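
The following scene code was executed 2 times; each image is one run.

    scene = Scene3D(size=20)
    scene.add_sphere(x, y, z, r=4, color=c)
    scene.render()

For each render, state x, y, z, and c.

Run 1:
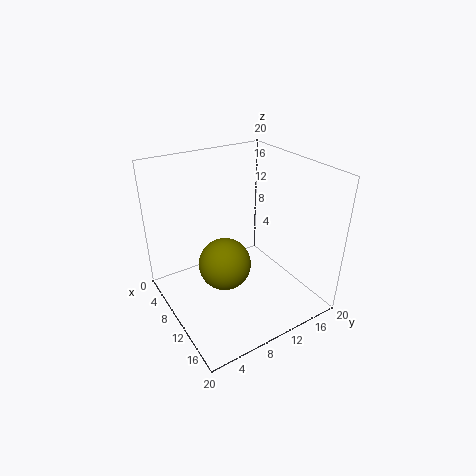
x = 7; y = 9.5; z = 4; c = 'olive'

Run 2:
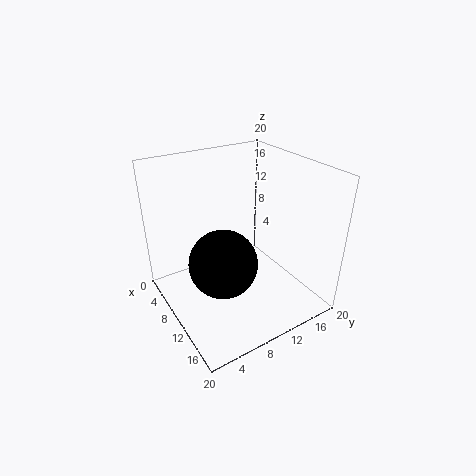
x = 15.5; y = 4.5; z = 11; c = 'black'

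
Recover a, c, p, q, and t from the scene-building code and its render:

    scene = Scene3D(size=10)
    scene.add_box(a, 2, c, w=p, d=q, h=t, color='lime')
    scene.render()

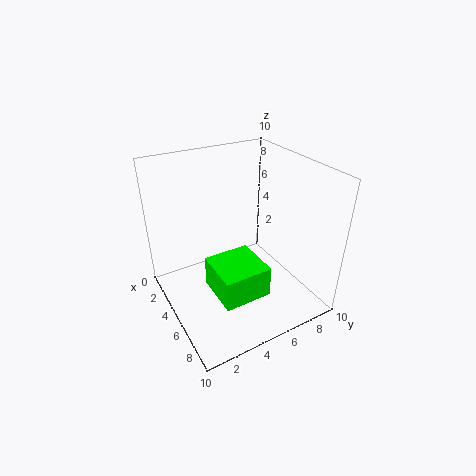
a = 6, c = 3, p = 3, q = 3, t = 2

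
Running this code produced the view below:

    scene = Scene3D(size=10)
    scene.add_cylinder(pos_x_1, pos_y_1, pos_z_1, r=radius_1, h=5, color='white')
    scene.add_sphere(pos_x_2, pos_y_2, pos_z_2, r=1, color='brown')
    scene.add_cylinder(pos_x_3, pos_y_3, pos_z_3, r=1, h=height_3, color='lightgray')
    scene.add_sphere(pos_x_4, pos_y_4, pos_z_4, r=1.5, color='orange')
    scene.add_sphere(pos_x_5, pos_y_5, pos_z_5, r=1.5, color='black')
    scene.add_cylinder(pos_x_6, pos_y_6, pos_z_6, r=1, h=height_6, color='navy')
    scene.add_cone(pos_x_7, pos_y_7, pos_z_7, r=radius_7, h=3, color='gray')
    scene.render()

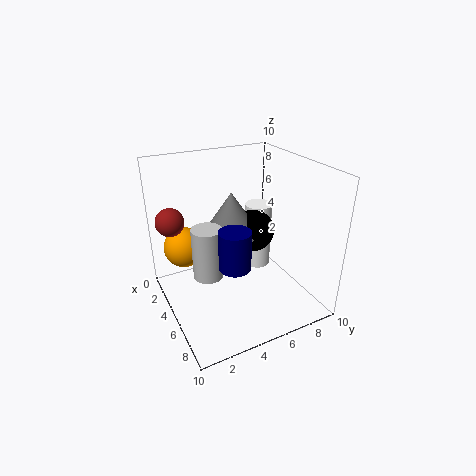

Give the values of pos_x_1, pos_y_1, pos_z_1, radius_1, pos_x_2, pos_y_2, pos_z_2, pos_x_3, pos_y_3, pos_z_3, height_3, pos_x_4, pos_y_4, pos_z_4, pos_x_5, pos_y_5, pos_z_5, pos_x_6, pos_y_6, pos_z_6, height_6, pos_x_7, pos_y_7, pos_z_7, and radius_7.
pos_x_1 = 3.5; pos_y_1 = 7.5; pos_z_1 = 1.5; radius_1 = 1; pos_x_2 = 2.5; pos_y_2 = 1; pos_z_2 = 6; pos_x_3 = 5.5; pos_y_3 = 2.5; pos_z_3 = 3; height_3 = 3.5; pos_x_4 = 2; pos_y_4 = 2; pos_z_4 = 3.5; pos_x_5 = 4.5; pos_y_5 = 6.5; pos_z_5 = 5; pos_x_6 = 7.5; pos_y_6 = 3.5; pos_z_6 = 4.5; height_6 = 2.5; pos_x_7 = 4; pos_y_7 = 5; pos_z_7 = 5; radius_7 = 2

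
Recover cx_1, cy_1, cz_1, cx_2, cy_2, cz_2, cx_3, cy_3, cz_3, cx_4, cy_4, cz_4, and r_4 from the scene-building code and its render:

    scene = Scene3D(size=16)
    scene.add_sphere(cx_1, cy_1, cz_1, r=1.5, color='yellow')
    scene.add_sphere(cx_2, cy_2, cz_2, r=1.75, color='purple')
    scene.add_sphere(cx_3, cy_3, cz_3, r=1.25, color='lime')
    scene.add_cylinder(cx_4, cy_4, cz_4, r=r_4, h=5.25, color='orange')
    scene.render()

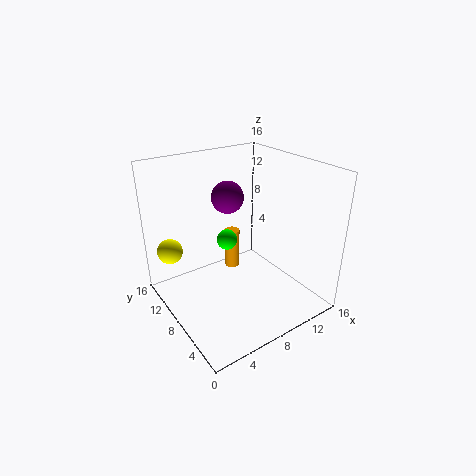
cx_1 = 2.25, cy_1 = 14, cz_1 = 5.25, cx_2 = 7.5, cy_2 = 9.25, cz_2 = 12.5, cx_3 = 8.75, cy_3 = 11.5, cz_3 = 6, cx_4 = 11, cy_4 = 13.75, cz_4 = 0.5, r_4 = 1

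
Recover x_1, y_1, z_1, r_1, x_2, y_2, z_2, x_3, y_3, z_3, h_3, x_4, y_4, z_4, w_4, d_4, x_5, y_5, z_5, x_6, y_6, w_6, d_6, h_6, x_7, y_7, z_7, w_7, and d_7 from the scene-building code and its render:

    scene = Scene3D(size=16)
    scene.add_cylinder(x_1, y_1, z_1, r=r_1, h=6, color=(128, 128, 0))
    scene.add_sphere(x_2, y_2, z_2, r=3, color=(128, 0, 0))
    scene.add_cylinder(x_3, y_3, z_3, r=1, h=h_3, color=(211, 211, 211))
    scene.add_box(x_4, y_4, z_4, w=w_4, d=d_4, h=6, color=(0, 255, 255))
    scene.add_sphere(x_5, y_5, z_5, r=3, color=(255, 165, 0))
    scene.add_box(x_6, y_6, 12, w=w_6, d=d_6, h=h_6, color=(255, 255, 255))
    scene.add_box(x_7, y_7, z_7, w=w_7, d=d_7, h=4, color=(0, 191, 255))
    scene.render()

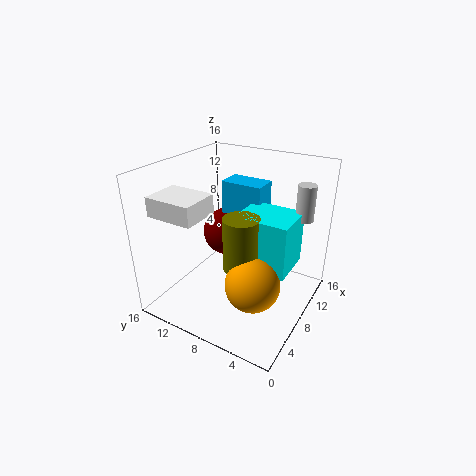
x_1 = 7
y_1 = 7
z_1 = 5
r_1 = 2
x_2 = 12
y_2 = 12
z_2 = 6
x_3 = 12
y_3 = 2
z_3 = 10
h_3 = 4
x_4 = 7
y_4 = 2
z_4 = 5
w_4 = 5
d_4 = 6
x_5 = 6
y_5 = 5
z_5 = 4
x_6 = 1
y_6 = 9
w_6 = 4
d_6 = 5
h_6 = 2
x_7 = 11
y_7 = 7
z_7 = 9
w_7 = 3
d_7 = 5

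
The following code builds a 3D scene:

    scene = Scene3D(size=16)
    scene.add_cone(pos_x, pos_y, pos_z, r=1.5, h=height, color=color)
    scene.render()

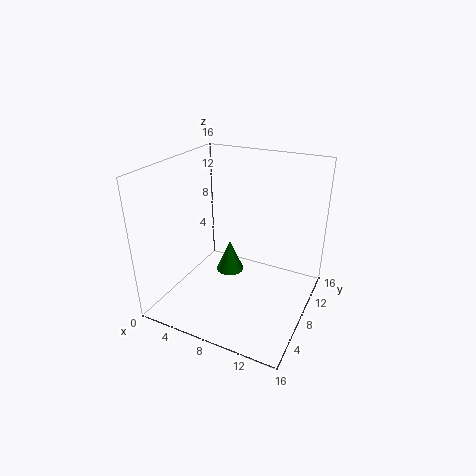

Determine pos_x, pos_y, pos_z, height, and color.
pos_x = 7.5; pos_y = 7; pos_z = 4.5; height = 3.5; color = 'green'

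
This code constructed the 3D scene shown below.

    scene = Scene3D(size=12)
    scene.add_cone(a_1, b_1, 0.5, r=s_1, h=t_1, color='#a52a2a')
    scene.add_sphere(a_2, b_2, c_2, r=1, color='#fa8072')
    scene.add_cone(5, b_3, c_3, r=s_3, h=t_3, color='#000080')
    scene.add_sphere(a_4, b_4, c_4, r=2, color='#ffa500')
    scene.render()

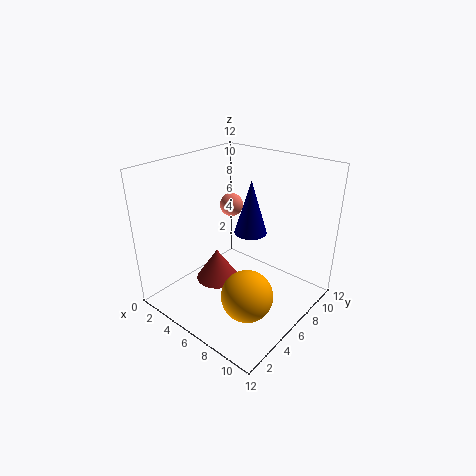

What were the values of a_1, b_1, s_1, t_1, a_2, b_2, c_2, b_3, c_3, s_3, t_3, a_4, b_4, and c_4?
a_1 = 3; b_1 = 6.5; s_1 = 2; t_1 = 3; a_2 = 4; b_2 = 7.5; c_2 = 8; b_3 = 9; c_3 = 5; s_3 = 1.5; t_3 = 5; a_4 = 9; b_4 = 3.5; c_4 = 3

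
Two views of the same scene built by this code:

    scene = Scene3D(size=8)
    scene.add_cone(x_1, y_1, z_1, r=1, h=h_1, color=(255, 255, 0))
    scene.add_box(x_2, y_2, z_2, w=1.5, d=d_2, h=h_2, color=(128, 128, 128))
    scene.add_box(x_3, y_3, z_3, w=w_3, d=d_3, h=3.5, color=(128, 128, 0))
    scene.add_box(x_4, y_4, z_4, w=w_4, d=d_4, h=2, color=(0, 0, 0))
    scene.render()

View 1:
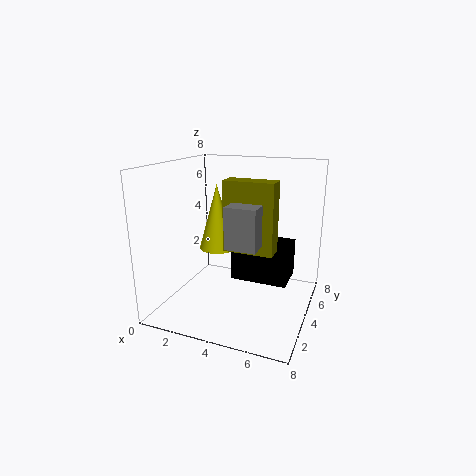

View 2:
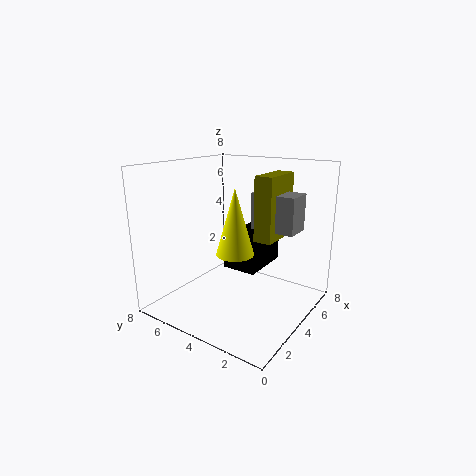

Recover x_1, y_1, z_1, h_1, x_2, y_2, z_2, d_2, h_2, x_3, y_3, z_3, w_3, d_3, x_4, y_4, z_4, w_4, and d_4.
x_1 = 3
y_1 = 3.5
z_1 = 3.5
h_1 = 3.5
x_2 = 4.5
y_2 = 1
z_2 = 4.5
d_2 = 2.5
h_2 = 2
x_3 = 4
y_3 = 2
z_3 = 4
w_3 = 2.5
d_3 = 1
x_4 = 4
y_4 = 3
z_4 = 2
w_4 = 3
d_4 = 2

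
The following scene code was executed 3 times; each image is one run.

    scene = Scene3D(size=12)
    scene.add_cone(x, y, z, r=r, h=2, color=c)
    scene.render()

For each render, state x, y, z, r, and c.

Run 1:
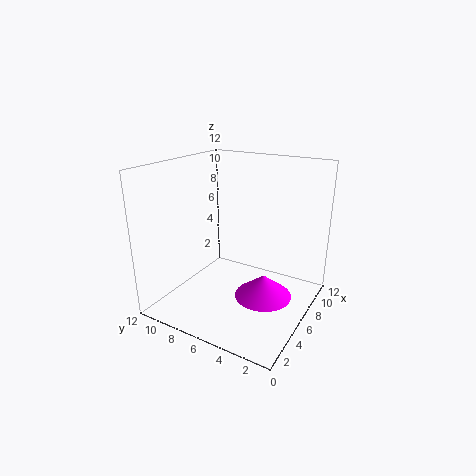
x = 7
y = 4
z = 0.5
r = 2.5
c = 'magenta'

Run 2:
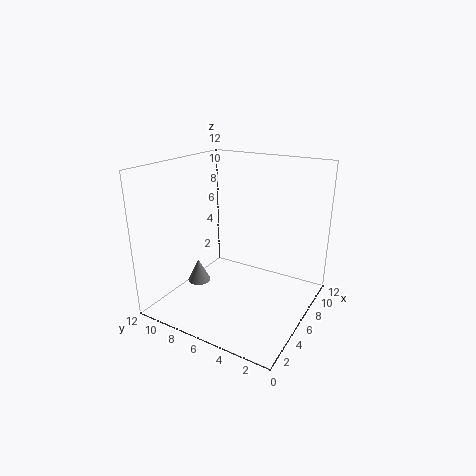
x = 5
y = 9.5
z = 1.5
r = 1
c = 'gray'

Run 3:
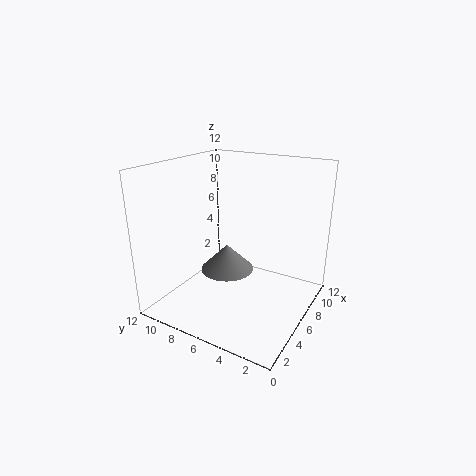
x = 3.5
y = 5.5
z = 4.5
r = 2
c = 'gray'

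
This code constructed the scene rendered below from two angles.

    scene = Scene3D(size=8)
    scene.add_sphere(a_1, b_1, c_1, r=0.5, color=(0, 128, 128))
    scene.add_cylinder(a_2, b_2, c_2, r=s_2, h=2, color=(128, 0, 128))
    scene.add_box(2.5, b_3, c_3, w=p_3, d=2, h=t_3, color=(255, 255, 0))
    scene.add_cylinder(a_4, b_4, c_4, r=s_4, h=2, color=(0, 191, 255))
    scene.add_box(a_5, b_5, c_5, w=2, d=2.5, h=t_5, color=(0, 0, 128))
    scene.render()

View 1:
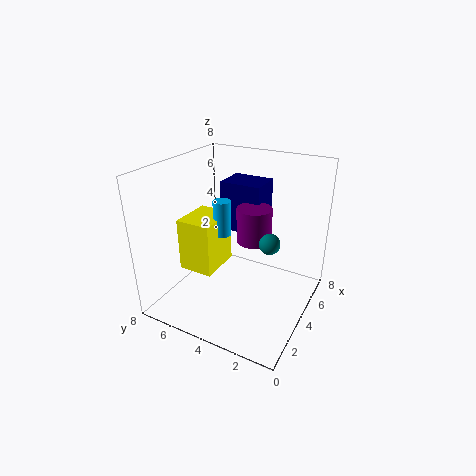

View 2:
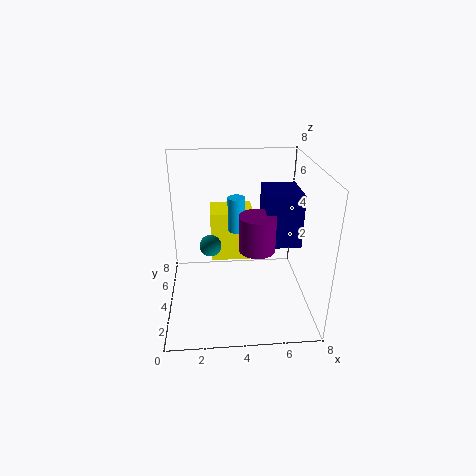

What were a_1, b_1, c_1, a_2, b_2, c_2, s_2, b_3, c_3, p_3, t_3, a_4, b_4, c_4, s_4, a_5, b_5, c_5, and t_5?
a_1 = 2.5, b_1 = 1.5, c_1 = 5, a_2 = 5, b_2 = 3.5, c_2 = 3.5, s_2 = 1, b_3 = 5, c_3 = 2, p_3 = 2.5, t_3 = 3, a_4 = 4, b_4 = 5, c_4 = 4, s_4 = 0.5, a_5 = 5.5, b_5 = 3.5, c_5 = 3.5, t_5 = 3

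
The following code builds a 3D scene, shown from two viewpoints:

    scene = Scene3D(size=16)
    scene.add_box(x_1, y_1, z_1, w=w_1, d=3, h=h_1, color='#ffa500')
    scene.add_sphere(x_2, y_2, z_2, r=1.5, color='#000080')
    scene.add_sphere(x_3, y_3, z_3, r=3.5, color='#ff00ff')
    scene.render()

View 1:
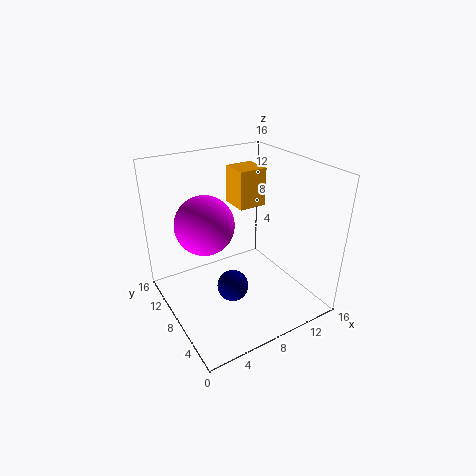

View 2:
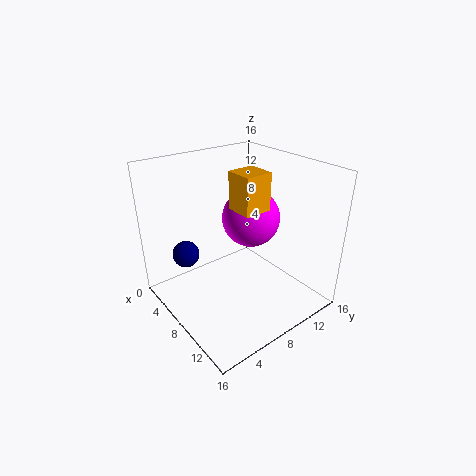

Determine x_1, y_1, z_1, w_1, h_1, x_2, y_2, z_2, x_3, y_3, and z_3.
x_1 = 7.75; y_1 = 7; z_1 = 11.75; w_1 = 3; h_1 = 4; x_2 = 4.5; y_2 = 3.25; z_2 = 6; x_3 = 5.75; y_3 = 11.75; z_3 = 8.5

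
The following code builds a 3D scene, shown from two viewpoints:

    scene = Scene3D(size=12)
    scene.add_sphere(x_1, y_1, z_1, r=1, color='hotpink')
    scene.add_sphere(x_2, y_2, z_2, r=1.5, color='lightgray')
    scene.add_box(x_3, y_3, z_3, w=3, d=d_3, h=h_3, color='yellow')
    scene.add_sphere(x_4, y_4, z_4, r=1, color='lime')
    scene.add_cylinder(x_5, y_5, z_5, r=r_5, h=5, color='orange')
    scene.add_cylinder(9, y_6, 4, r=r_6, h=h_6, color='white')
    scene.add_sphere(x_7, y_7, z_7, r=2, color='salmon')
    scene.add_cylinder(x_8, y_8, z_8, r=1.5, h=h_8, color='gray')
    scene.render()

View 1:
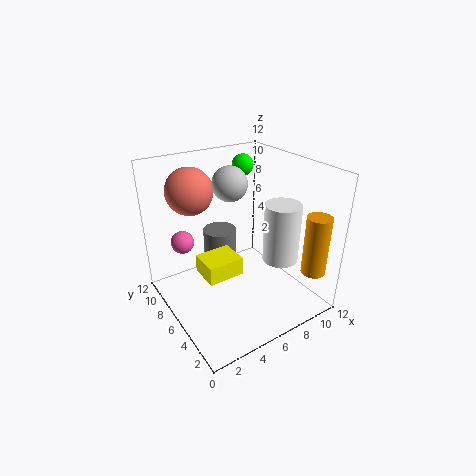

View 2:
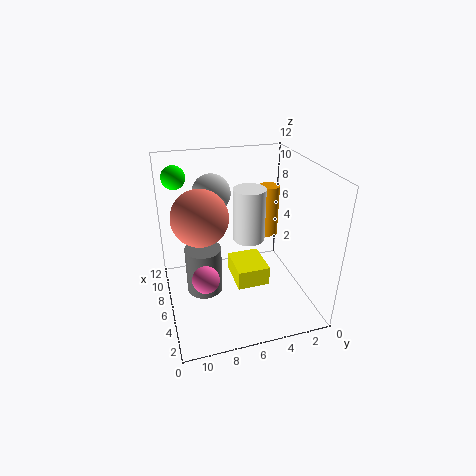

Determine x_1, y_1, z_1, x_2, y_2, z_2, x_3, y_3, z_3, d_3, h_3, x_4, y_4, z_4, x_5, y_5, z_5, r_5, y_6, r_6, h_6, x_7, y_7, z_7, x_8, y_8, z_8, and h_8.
x_1 = 2.5
y_1 = 9.5
z_1 = 5
x_2 = 6.5
y_2 = 8
z_2 = 10
x_3 = 2.5
y_3 = 4.5
z_3 = 3.5
d_3 = 2.5
h_3 = 1.5
x_4 = 9.5
y_4 = 10.5
z_4 = 10.5
x_5 = 10.5
y_5 = 1.5
z_5 = 3.5
r_5 = 1
y_6 = 4
r_6 = 1.5
h_6 = 5
x_7 = 3.5
y_7 = 9.5
z_7 = 9.5
x_8 = 6
y_8 = 9
z_8 = 1.5
h_8 = 4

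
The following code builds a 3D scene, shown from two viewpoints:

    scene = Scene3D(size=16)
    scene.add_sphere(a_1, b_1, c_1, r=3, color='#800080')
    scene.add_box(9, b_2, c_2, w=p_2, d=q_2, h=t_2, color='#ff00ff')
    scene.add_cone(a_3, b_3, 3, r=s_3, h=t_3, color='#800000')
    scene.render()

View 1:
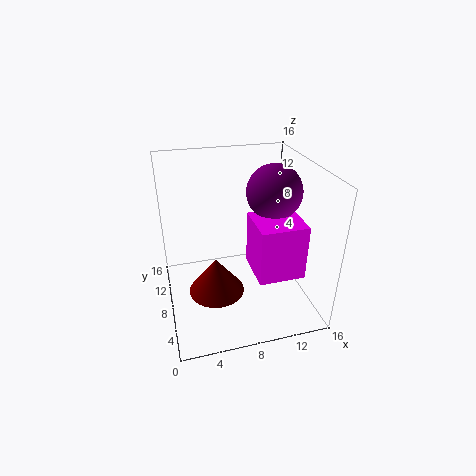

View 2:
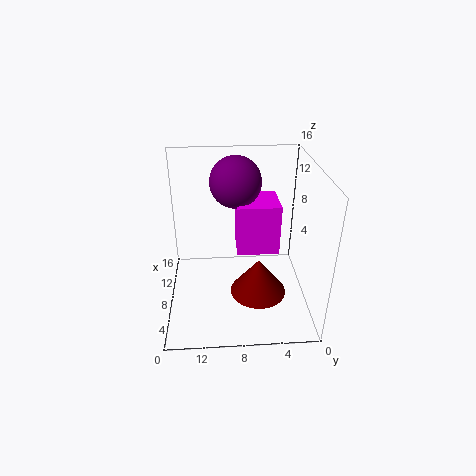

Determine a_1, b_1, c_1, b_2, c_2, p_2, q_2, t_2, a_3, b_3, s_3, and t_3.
a_1 = 12; b_1 = 8; c_1 = 13; b_2 = 3; c_2 = 5; p_2 = 5; q_2 = 5; t_2 = 6; a_3 = 5; b_3 = 6; s_3 = 3; t_3 = 4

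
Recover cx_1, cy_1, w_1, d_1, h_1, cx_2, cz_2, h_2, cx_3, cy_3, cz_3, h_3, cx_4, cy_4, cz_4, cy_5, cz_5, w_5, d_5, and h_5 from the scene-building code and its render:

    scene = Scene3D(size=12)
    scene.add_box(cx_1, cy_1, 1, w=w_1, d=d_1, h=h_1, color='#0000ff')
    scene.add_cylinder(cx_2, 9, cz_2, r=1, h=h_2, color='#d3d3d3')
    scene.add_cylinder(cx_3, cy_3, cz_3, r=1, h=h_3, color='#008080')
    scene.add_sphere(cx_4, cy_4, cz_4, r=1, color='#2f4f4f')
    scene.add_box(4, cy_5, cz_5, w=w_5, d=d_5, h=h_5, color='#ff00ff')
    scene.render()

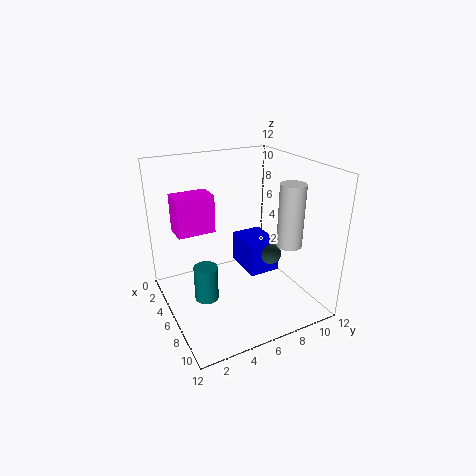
cx_1 = 1
cy_1 = 8
w_1 = 4
d_1 = 3
h_1 = 3
cx_2 = 9
cz_2 = 6
h_2 = 5
cx_3 = 6
cy_3 = 3
cz_3 = 1
h_3 = 3
cx_4 = 5
cy_4 = 10
cz_4 = 3
cy_5 = 1
cz_5 = 7
w_5 = 2
d_5 = 3
h_5 = 3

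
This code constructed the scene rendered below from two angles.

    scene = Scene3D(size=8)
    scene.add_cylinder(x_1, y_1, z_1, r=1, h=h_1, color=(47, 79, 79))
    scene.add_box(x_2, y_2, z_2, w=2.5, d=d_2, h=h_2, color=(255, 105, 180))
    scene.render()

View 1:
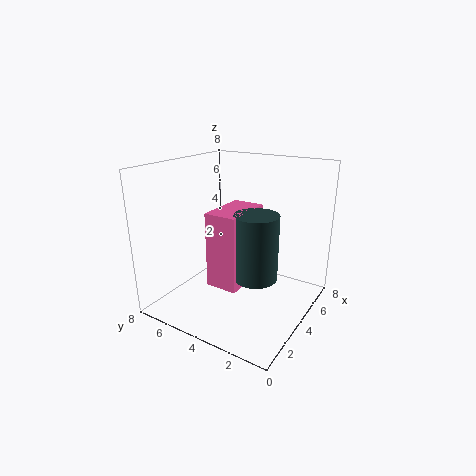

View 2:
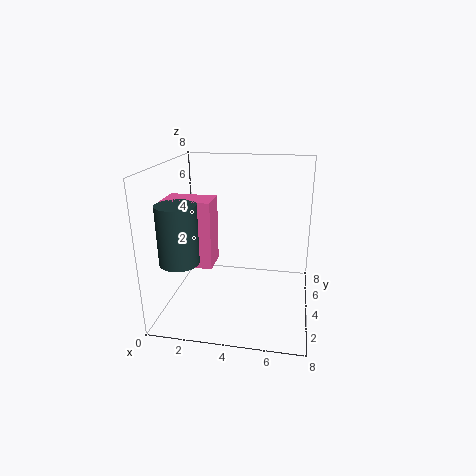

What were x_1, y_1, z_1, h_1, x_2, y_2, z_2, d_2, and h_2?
x_1 = 1.5
y_1 = 1.5
z_1 = 3.5
h_1 = 3
x_2 = 0.5
y_2 = 2
z_2 = 3
d_2 = 1.5
h_2 = 3.5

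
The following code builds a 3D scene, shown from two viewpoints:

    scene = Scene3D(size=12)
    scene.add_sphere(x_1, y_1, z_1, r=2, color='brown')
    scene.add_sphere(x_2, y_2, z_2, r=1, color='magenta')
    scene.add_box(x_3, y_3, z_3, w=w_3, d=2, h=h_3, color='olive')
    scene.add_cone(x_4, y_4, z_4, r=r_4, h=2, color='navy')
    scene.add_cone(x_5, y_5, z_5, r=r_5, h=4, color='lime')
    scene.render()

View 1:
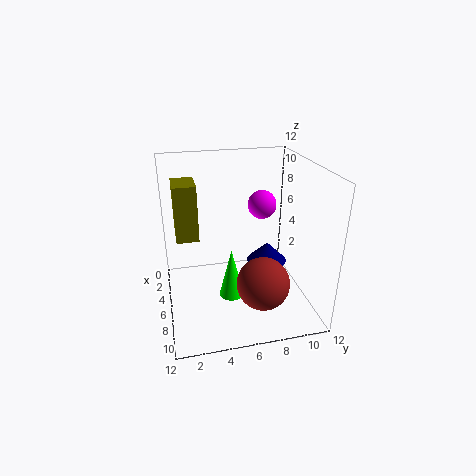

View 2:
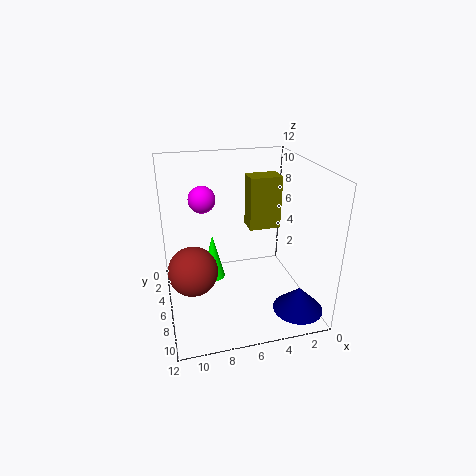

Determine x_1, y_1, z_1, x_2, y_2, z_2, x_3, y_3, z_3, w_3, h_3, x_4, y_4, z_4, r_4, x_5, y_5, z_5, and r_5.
x_1 = 10; y_1 = 7; z_1 = 4; x_2 = 9; y_2 = 7; z_2 = 10; x_3 = 1; y_3 = 1; z_3 = 5; w_3 = 3; h_3 = 5; x_4 = 2; y_4 = 10; z_4 = 1; r_4 = 2; x_5 = 8; y_5 = 5; z_5 = 2; r_5 = 1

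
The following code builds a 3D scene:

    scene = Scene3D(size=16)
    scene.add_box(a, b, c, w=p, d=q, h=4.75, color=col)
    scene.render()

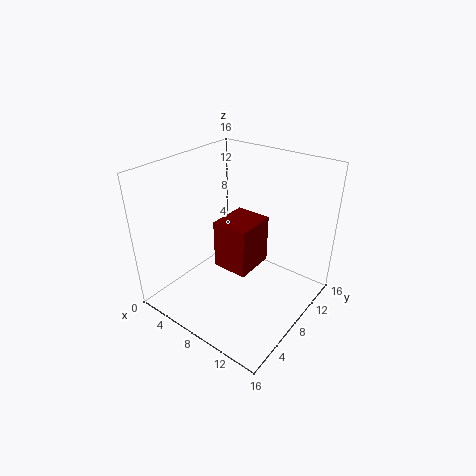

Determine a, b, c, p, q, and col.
a = 8.75
b = 3.25
c = 7.5
p = 3.5
q = 4
col = 'maroon'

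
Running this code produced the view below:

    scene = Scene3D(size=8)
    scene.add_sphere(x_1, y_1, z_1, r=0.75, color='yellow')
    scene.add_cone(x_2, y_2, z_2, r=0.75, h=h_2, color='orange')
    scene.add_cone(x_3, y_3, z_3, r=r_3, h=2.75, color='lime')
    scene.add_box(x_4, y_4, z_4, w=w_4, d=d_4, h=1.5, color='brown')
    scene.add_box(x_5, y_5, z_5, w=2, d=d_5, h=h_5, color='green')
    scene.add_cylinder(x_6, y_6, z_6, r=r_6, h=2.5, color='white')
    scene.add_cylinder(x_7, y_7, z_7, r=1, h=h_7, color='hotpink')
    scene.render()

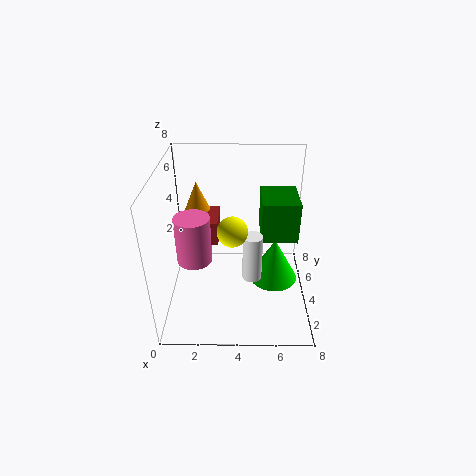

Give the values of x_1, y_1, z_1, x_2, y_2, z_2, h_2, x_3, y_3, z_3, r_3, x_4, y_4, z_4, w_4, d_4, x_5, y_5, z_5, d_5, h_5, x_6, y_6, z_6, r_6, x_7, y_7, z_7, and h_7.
x_1 = 3.75, y_1 = 2.25, z_1 = 5.5, x_2 = 1.5, y_2 = 6.5, z_2 = 4.5, h_2 = 1.75, x_3 = 6.25, y_3 = 5.25, z_3 = 0.25, r_3 = 1.5, x_4 = 1.5, y_4 = 5.5, z_4 = 2.5, w_4 = 1.25, d_4 = 2.25, x_5 = 5.25, y_5 = 3.5, z_5 = 4, d_5 = 2.5, h_5 = 2.25, x_6 = 4.75, y_6 = 2.25, z_6 = 2.75, r_6 = 0.5, x_7 = 1.5, y_7 = 4, z_7 = 2.5, h_7 = 2.75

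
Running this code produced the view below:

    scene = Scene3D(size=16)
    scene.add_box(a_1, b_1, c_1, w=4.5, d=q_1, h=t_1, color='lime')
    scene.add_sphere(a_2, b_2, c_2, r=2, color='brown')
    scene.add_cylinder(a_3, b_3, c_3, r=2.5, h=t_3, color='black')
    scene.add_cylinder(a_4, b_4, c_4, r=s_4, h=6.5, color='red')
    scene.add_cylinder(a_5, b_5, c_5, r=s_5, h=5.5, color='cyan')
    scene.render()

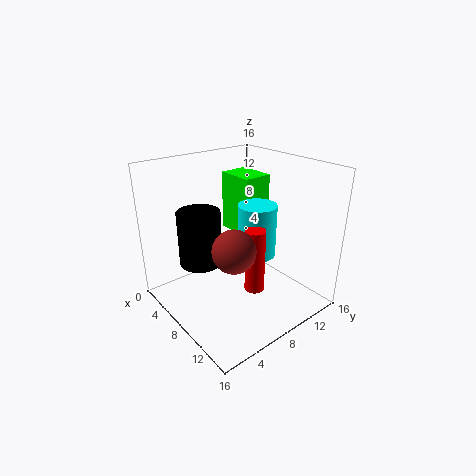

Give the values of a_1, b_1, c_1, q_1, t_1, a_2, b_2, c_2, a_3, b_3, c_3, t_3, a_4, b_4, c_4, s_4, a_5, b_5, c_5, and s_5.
a_1 = 2.5, b_1 = 10, c_1 = 7, q_1 = 3.5, t_1 = 7, a_2 = 13, b_2 = 3.5, c_2 = 10, a_3 = 4, b_3 = 5.5, c_3 = 4, t_3 = 6.5, a_4 = 12.5, b_4 = 6.5, c_4 = 4.5, s_4 = 1, a_5 = 10.5, b_5 = 8.5, c_5 = 7, s_5 = 2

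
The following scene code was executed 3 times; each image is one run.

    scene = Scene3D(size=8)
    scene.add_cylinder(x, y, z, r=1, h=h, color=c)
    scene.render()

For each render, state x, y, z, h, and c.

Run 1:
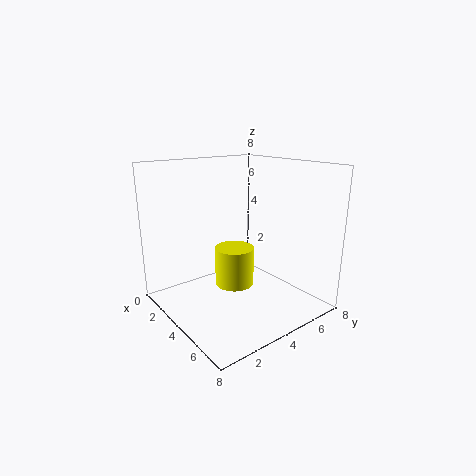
x = 5
y = 3
z = 2
h = 2
c = 'yellow'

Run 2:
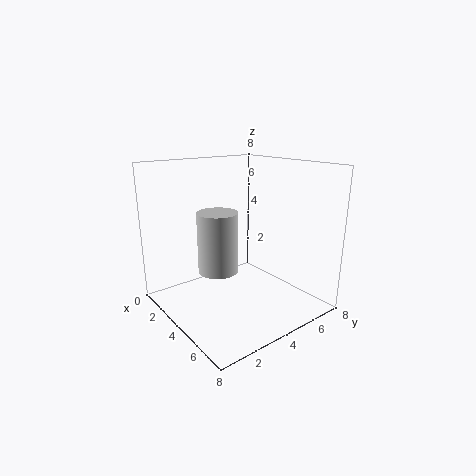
x = 5
y = 2
z = 3
h = 3
c = 'lightgray'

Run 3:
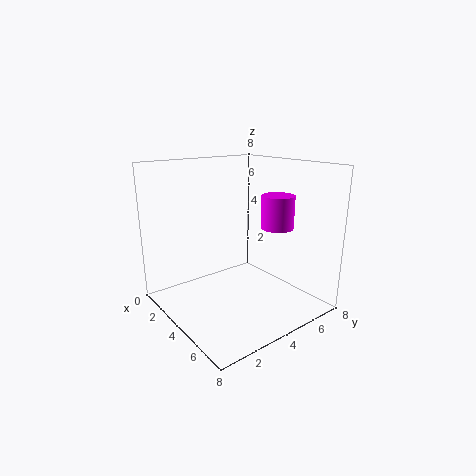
x = 4
y = 7
z = 4
h = 2
c = 'magenta'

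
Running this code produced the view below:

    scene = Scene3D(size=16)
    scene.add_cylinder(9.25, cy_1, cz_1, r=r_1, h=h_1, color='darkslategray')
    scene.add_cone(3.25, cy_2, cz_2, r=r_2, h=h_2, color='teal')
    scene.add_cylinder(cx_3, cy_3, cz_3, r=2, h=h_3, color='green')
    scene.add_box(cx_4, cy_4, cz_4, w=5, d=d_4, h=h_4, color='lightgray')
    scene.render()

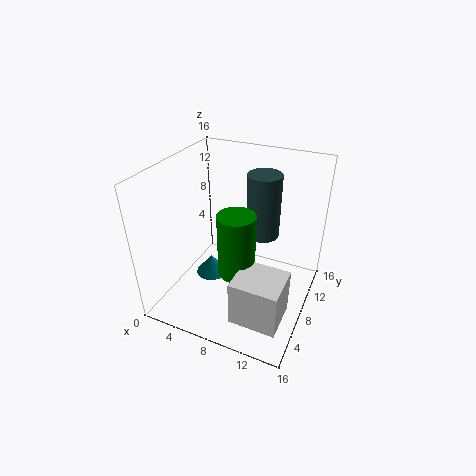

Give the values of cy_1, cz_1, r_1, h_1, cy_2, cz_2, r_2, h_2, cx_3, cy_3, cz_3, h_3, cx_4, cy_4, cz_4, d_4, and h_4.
cy_1 = 12.5, cz_1 = 6.25, r_1 = 2, h_1 = 7.75, cy_2 = 10, cz_2 = 0.25, r_2 = 2, h_2 = 2.5, cx_3 = 8.75, cy_3 = 6, cz_3 = 5, h_3 = 7, cx_4 = 9.75, cy_4 = 1.75, cz_4 = 1.75, d_4 = 4.5, h_4 = 5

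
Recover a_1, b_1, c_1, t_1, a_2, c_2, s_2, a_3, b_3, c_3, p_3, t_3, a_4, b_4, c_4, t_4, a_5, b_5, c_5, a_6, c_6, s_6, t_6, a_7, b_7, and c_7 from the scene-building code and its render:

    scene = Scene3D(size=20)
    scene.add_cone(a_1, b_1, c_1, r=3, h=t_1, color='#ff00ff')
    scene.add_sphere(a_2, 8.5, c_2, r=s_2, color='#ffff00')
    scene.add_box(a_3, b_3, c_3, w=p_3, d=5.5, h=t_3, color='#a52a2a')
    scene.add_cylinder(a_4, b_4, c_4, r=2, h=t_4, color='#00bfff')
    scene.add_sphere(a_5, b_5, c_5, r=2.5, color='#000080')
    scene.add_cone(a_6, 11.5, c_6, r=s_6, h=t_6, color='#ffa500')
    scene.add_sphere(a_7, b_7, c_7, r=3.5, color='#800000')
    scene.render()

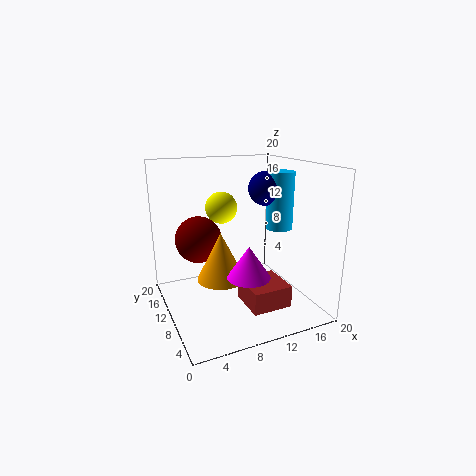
a_1 = 10.5, b_1 = 7.5, c_1 = 5, t_1 = 4.5, a_2 = 7, c_2 = 15, s_2 = 2, a_3 = 9.5, b_3 = 3.5, c_3 = 1.5, p_3 = 5.5, t_3 = 3, a_4 = 17.5, b_4 = 11.5, c_4 = 10, t_4 = 8.5, a_5 = 15.5, b_5 = 12.5, c_5 = 16, a_6 = 8, c_6 = 3.5, s_6 = 3.5, t_6 = 7, a_7 = 6, b_7 = 15.5, c_7 = 8.5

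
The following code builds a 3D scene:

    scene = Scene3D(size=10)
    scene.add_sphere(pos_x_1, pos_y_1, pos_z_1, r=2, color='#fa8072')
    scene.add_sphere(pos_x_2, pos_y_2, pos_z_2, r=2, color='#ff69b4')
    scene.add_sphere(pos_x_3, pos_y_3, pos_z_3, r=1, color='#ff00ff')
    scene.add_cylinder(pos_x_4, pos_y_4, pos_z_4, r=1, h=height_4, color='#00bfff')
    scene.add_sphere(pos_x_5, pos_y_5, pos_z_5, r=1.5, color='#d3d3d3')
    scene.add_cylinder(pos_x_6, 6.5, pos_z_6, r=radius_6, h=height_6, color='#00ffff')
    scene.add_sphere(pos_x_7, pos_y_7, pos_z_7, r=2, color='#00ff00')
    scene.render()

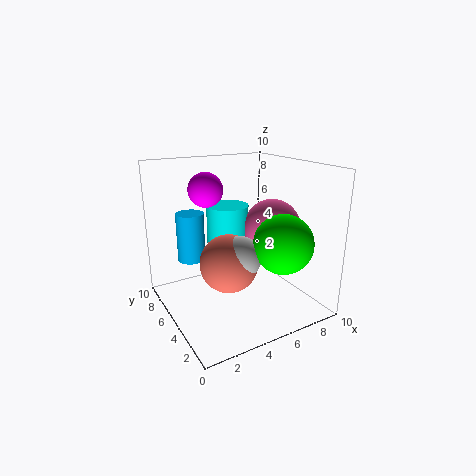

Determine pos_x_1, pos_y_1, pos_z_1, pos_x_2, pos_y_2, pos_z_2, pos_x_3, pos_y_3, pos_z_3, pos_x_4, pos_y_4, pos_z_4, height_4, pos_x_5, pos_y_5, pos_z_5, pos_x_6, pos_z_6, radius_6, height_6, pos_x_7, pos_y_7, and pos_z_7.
pos_x_1 = 4; pos_y_1 = 4.5; pos_z_1 = 3.5; pos_x_2 = 7.5; pos_y_2 = 4.5; pos_z_2 = 5.5; pos_x_3 = 2; pos_y_3 = 3.5; pos_z_3 = 9; pos_x_4 = 2.5; pos_y_4 = 7.5; pos_z_4 = 3; height_4 = 3.5; pos_x_5 = 4.5; pos_y_5 = 4; pos_z_5 = 4; pos_x_6 = 5; pos_z_6 = 3.5; radius_6 = 1.5; height_6 = 3.5; pos_x_7 = 7; pos_y_7 = 2.5; pos_z_7 = 5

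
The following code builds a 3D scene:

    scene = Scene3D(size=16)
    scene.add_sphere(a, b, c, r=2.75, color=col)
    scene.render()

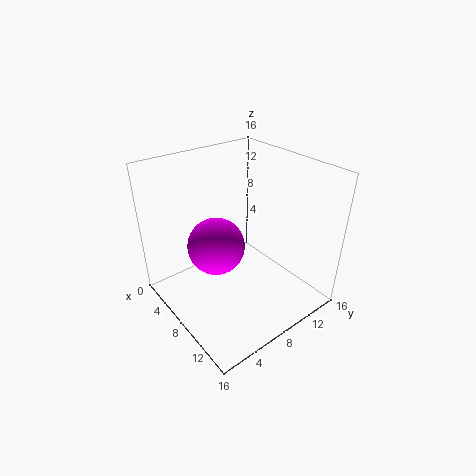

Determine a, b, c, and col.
a = 10
b = 3.75
c = 9.75
col = 'magenta'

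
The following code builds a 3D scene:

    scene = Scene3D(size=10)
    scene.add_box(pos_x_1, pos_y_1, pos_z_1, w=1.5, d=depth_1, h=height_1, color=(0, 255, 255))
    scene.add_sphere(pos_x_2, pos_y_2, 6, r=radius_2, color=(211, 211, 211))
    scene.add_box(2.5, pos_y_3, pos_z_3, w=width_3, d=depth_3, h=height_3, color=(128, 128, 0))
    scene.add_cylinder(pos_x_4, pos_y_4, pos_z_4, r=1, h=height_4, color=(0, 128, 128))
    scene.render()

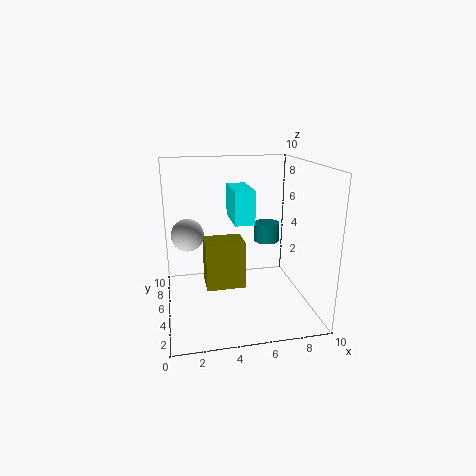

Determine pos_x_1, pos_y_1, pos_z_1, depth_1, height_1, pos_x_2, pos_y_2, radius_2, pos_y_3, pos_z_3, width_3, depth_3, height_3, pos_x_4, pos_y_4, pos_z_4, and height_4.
pos_x_1 = 5
pos_y_1 = 6
pos_z_1 = 5.5
depth_1 = 3.5
height_1 = 2.5
pos_x_2 = 1.5
pos_y_2 = 3.5
radius_2 = 1
pos_y_3 = 2.5
pos_z_3 = 2.5
width_3 = 2.5
depth_3 = 2
height_3 = 3
pos_x_4 = 8
pos_y_4 = 8
pos_z_4 = 3.5
height_4 = 1.5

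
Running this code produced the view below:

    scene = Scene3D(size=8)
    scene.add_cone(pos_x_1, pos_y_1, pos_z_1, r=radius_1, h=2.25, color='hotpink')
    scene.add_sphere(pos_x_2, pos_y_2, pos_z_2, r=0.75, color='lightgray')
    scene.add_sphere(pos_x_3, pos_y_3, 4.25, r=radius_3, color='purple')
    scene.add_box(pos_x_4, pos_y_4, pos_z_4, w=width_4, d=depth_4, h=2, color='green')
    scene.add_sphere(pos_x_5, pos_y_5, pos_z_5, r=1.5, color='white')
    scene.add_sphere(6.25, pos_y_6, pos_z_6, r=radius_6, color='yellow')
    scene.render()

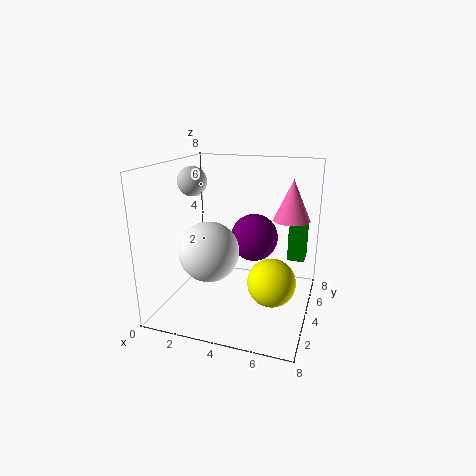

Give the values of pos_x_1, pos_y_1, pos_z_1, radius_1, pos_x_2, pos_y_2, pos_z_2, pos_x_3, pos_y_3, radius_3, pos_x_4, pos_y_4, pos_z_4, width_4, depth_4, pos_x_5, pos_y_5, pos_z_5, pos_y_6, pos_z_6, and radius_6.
pos_x_1 = 6.75; pos_y_1 = 5; pos_z_1 = 5; radius_1 = 1; pos_x_2 = 2; pos_y_2 = 2.75; pos_z_2 = 7.25; pos_x_3 = 5; pos_y_3 = 3.75; radius_3 = 1.25; pos_x_4 = 6.5; pos_y_4 = 5.75; pos_z_4 = 2.25; width_4 = 1; depth_4 = 1.25; pos_x_5 = 3.25; pos_y_5 = 1.75; pos_z_5 = 4; pos_y_6 = 2.75; pos_z_6 = 2.25; radius_6 = 1.25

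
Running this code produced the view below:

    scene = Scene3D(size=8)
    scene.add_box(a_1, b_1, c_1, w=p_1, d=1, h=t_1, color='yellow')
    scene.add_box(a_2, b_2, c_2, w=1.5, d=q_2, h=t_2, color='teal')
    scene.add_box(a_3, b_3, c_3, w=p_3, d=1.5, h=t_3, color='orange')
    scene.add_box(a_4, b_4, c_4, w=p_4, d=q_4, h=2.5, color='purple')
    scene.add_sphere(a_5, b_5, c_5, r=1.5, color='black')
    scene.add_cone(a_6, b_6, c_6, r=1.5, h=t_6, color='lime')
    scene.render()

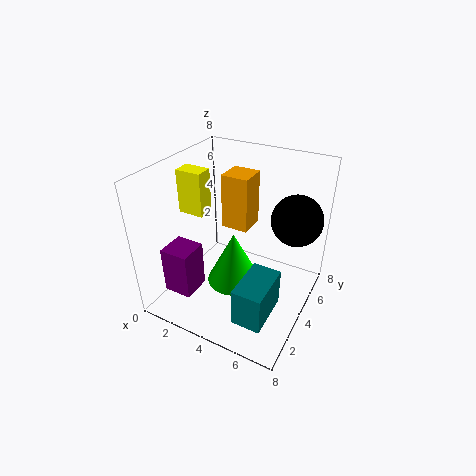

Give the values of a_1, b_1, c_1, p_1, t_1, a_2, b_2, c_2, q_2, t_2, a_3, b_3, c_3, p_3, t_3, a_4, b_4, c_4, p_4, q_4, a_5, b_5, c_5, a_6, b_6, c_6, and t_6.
a_1 = 0.5
b_1 = 3.5
c_1 = 5
p_1 = 1.5
t_1 = 2.5
a_2 = 5.5
b_2 = 0.5
c_2 = 1.5
q_2 = 2.5
t_2 = 2
a_3 = 3
b_3 = 4
c_3 = 4.5
p_3 = 1.5
t_3 = 3
a_4 = 1.5
b_4 = 0.5
c_4 = 2
p_4 = 1.5
q_4 = 1.5
a_5 = 6.5
b_5 = 6.5
c_5 = 4.5
a_6 = 4
b_6 = 3.5
c_6 = 1.5
t_6 = 3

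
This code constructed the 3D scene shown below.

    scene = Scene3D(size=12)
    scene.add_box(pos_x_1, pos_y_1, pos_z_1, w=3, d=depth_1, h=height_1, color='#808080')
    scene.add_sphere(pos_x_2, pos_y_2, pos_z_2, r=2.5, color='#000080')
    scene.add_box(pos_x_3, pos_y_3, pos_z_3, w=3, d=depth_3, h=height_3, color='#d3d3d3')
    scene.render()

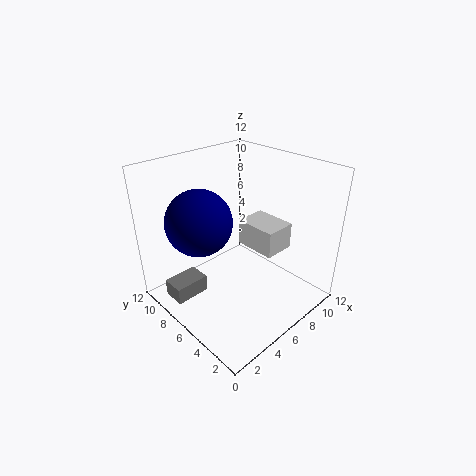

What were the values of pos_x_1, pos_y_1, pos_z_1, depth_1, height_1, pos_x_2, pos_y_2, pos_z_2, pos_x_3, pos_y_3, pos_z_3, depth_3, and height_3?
pos_x_1 = 1
pos_y_1 = 8
pos_z_1 = 0.5
depth_1 = 2
height_1 = 1.5
pos_x_2 = 2.5
pos_y_2 = 6.5
pos_z_2 = 8.5
pos_x_3 = 9
pos_y_3 = 5
pos_z_3 = 3
depth_3 = 4
height_3 = 2.5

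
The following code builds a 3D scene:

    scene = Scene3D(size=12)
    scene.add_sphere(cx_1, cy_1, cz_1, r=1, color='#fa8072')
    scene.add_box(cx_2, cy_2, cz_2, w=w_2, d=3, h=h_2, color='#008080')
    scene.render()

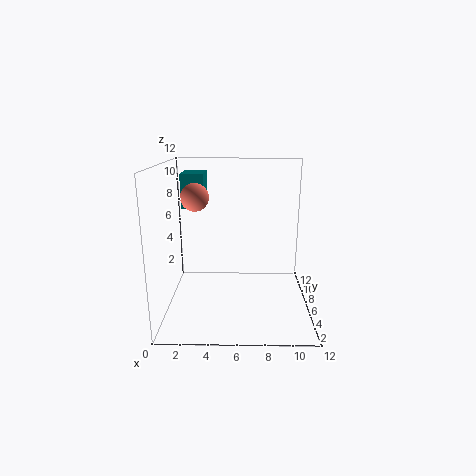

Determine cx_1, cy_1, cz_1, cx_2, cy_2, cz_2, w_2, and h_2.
cx_1 = 3; cy_1 = 3; cz_1 = 10; cx_2 = 1; cy_2 = 8; cz_2 = 8; w_2 = 2; h_2 = 3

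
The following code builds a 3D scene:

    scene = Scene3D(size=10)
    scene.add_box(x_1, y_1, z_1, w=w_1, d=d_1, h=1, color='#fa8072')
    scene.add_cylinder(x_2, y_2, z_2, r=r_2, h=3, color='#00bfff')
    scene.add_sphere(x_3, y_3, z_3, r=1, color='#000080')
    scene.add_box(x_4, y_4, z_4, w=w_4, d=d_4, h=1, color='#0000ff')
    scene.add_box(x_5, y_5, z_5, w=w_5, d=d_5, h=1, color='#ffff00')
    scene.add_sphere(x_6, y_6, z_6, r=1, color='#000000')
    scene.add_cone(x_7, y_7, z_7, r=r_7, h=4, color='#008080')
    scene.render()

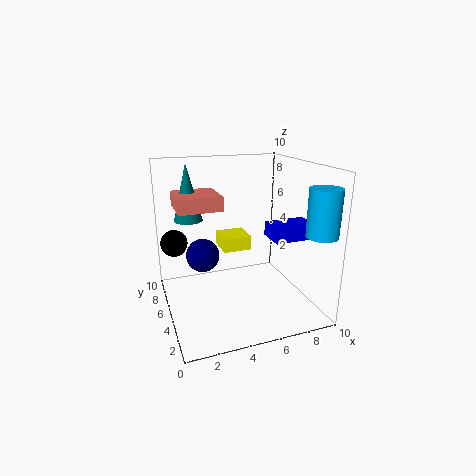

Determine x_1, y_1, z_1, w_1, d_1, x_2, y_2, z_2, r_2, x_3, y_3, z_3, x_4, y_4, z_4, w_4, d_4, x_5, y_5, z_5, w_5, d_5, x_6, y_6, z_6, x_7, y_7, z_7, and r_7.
x_1 = 1
y_1 = 5
z_1 = 7
w_1 = 3
d_1 = 3
x_2 = 9
y_2 = 1
z_2 = 6
r_2 = 1
x_3 = 2
y_3 = 3
z_3 = 5
x_4 = 7
y_4 = 3
z_4 = 5
w_4 = 3
d_4 = 2
x_5 = 4
y_5 = 5
z_5 = 4
w_5 = 2
d_5 = 2
x_6 = 1
y_6 = 8
z_6 = 4
x_7 = 2
y_7 = 7
z_7 = 6
r_7 = 1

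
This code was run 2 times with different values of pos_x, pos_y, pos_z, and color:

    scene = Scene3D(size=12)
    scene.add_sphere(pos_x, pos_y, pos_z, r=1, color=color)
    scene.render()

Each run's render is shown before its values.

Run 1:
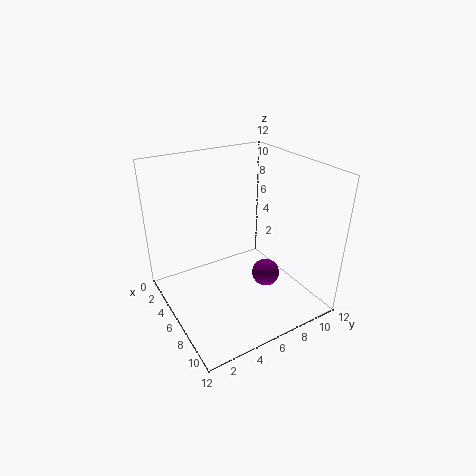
pos_x = 10
pos_y = 6
pos_z = 5
color = 'purple'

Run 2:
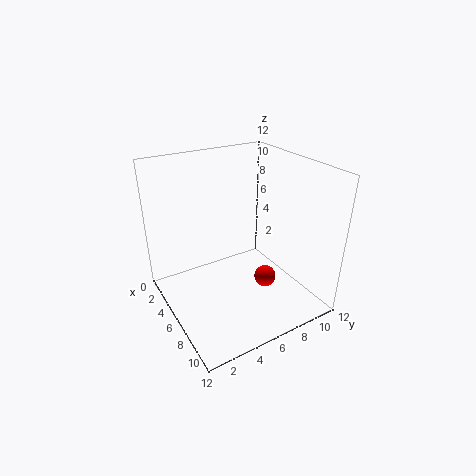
pos_x = 6
pos_y = 9
pos_z = 1
color = 'red'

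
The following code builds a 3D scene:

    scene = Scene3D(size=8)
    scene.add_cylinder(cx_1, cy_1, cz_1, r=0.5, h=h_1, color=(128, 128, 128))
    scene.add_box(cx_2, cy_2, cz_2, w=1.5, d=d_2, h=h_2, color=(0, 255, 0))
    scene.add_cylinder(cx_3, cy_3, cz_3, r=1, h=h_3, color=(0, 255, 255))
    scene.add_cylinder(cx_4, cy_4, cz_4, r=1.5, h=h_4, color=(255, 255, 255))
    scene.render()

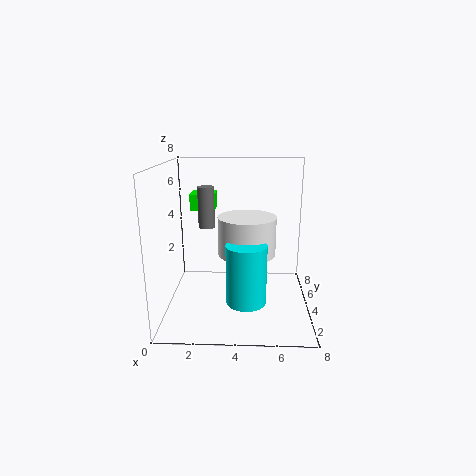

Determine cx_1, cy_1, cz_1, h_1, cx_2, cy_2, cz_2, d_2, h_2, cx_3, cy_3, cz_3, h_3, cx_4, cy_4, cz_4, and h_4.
cx_1 = 2; cy_1 = 6; cz_1 = 4; h_1 = 2.5; cx_2 = 1; cy_2 = 6; cz_2 = 5; d_2 = 1.5; h_2 = 1; cx_3 = 4.5; cy_3 = 1.5; cz_3 = 1.5; h_3 = 3; cx_4 = 4.5; cy_4 = 3; cz_4 = 3.5; h_4 = 2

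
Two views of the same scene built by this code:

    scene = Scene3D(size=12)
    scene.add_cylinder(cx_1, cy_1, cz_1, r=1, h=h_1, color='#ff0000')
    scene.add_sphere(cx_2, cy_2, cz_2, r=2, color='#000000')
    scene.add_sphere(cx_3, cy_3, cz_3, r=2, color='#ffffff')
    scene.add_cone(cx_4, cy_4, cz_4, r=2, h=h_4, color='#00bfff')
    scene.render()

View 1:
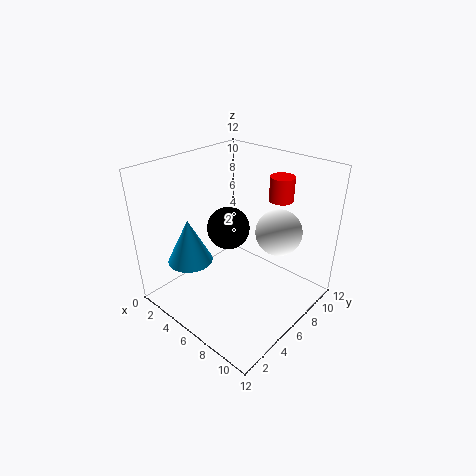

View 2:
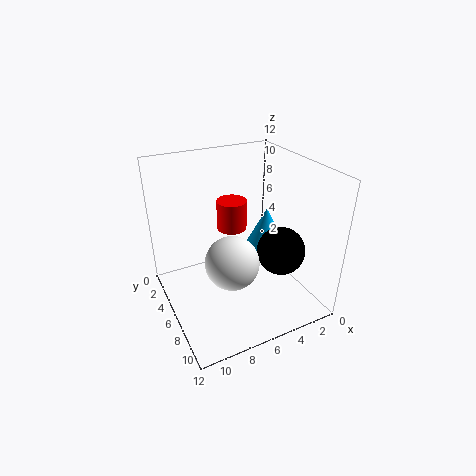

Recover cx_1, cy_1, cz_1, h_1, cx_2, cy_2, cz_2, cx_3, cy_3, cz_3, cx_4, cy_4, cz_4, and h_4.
cx_1 = 8
cy_1 = 9
cz_1 = 9
h_1 = 2
cx_2 = 3
cy_2 = 8
cz_2 = 5
cx_3 = 8
cy_3 = 9
cz_3 = 6
cx_4 = 2
cy_4 = 4
cz_4 = 3
h_4 = 4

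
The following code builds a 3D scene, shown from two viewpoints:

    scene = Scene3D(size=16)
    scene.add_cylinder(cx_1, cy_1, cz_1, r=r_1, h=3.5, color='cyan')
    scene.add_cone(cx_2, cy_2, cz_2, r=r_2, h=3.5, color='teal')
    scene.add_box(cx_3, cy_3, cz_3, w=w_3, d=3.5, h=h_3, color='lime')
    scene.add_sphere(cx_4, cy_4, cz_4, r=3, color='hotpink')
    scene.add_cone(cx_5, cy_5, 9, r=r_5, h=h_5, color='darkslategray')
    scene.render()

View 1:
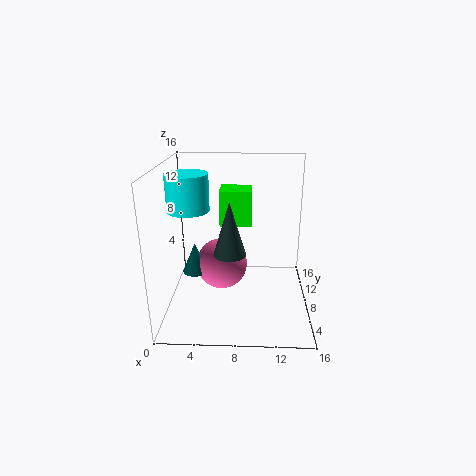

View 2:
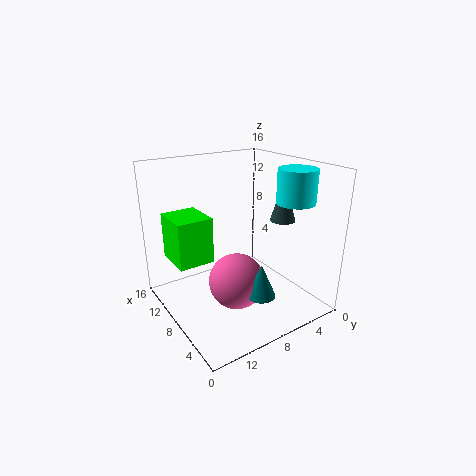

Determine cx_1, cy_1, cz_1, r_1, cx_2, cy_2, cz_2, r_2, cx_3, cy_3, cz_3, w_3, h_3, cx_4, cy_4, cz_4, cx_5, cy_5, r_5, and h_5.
cx_1 = 3.5, cy_1 = 4, cz_1 = 12.5, r_1 = 2, cx_2 = 3, cy_2 = 8.5, cz_2 = 3.5, r_2 = 1.5, cx_3 = 5.5, cy_3 = 12.5, cz_3 = 7.5, w_3 = 4, h_3 = 4.5, cx_4 = 6, cy_4 = 9.5, cz_4 = 4, cx_5 = 7.5, cy_5 = 2, r_5 = 1.5, h_5 = 5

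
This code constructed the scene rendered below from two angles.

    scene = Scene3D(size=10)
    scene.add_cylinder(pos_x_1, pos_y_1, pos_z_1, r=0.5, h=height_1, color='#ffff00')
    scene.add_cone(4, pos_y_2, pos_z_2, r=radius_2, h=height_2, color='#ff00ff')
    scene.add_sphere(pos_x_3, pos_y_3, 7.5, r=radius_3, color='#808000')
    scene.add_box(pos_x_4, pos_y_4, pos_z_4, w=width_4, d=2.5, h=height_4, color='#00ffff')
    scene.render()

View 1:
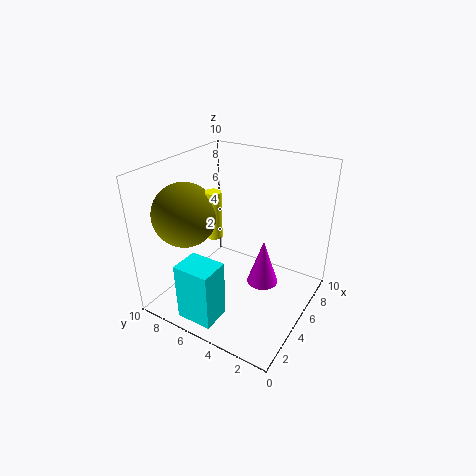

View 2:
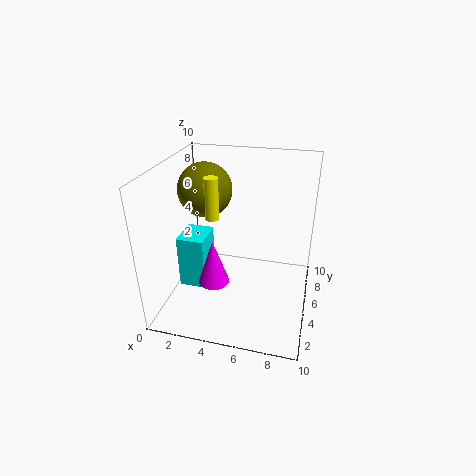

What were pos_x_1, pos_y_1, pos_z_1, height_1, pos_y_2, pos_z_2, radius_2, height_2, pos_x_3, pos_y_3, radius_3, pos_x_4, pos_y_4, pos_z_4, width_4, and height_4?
pos_x_1 = 3
pos_y_1 = 5.5
pos_z_1 = 6
height_1 = 3
pos_y_2 = 2.5
pos_z_2 = 3
radius_2 = 1
height_2 = 3
pos_x_3 = 2
pos_y_3 = 7
radius_3 = 2
pos_x_4 = 0.5
pos_y_4 = 4.5
pos_z_4 = 0.5
width_4 = 2
height_4 = 4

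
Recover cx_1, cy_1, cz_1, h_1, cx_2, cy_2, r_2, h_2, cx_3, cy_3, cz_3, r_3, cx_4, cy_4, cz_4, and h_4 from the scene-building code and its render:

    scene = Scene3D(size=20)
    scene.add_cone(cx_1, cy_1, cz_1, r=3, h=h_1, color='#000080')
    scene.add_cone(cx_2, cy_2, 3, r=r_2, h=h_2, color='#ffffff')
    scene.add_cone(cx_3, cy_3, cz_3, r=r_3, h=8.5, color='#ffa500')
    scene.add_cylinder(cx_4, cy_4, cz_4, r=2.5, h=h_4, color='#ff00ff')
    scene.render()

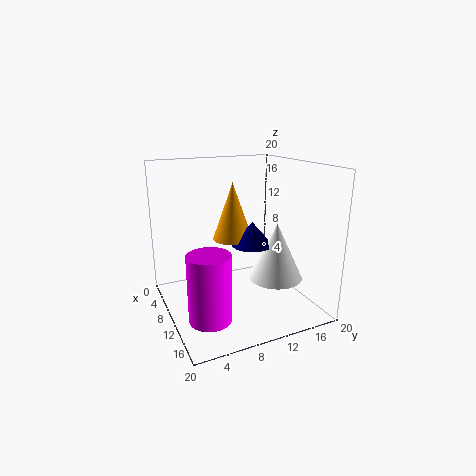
cx_1 = 8.5; cy_1 = 13; cz_1 = 8; h_1 = 3.5; cx_2 = 10.5; cy_2 = 16; r_2 = 4; h_2 = 8.5; cx_3 = 6; cy_3 = 11; cz_3 = 8.5; r_3 = 3; cx_4 = 17.5; cy_4 = 3; cz_4 = 3.5; h_4 = 8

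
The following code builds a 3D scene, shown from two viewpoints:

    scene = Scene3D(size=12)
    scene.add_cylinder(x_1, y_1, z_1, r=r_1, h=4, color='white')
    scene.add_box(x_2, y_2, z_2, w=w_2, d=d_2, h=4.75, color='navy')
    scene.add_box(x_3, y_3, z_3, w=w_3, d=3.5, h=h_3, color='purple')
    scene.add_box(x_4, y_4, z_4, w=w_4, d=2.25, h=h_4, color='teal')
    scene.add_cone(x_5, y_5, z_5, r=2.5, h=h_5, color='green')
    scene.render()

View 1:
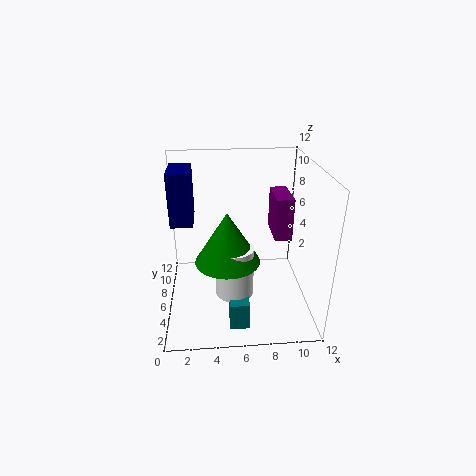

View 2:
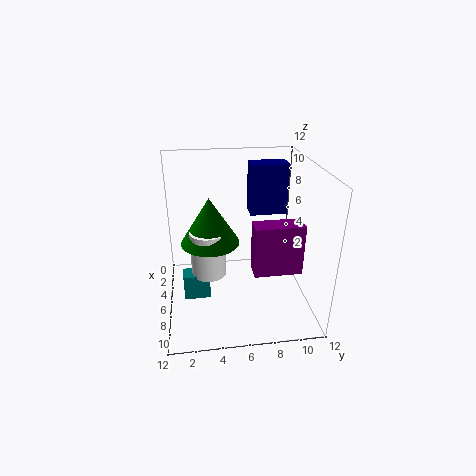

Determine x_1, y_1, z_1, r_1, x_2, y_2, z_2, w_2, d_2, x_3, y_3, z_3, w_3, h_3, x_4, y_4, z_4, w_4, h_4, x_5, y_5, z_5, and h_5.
x_1 = 5.5, y_1 = 3.5, z_1 = 2.5, r_1 = 1.5, x_2 = 0.25, y_2 = 7.75, z_2 = 6.25, w_2 = 2, d_2 = 3.5, x_3 = 9.25, y_3 = 6.5, z_3 = 5.25, w_3 = 1.5, h_3 = 3.75, x_4 = 5, y_4 = 1.25, z_4 = 0.5, w_4 = 1.5, h_4 = 2.25, x_5 = 5, y_5 = 3.75, z_5 = 5.25, h_5 = 4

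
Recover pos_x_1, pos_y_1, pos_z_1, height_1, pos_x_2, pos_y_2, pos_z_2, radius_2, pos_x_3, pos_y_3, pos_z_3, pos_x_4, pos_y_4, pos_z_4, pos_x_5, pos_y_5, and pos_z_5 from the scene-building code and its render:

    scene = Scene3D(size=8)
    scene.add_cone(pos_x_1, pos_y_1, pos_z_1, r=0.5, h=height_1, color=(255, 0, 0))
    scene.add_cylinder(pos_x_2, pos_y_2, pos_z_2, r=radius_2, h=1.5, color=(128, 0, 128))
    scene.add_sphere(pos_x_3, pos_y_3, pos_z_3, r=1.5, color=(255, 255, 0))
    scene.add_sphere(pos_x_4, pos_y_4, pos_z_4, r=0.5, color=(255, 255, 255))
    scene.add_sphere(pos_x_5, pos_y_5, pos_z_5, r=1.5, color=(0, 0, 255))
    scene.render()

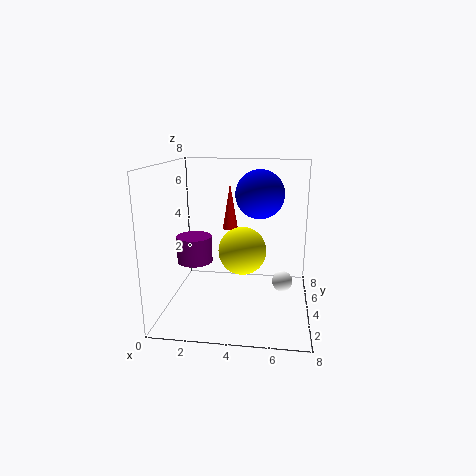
pos_x_1 = 3, pos_y_1 = 7.5, pos_z_1 = 3.5, height_1 = 3, pos_x_2 = 1.5, pos_y_2 = 4, pos_z_2 = 2.5, radius_2 = 1, pos_x_3 = 4, pos_y_3 = 6, pos_z_3 = 2.5, pos_x_4 = 6.5, pos_y_4 = 2, pos_z_4 = 2.5, pos_x_5 = 5, pos_y_5 = 6.5, pos_z_5 = 6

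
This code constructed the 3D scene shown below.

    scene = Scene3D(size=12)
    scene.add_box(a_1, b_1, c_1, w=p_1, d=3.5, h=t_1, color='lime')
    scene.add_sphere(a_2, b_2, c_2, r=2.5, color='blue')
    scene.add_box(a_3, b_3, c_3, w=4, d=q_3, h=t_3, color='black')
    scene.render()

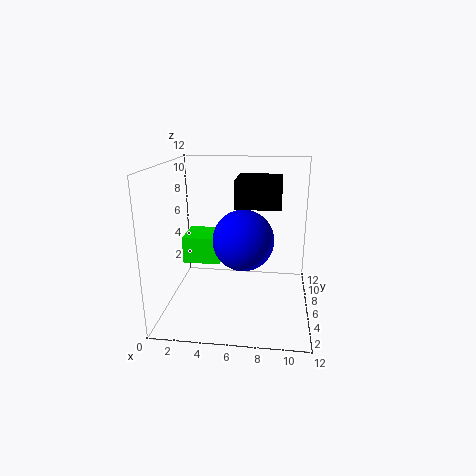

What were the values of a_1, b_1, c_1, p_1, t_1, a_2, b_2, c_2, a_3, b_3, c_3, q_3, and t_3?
a_1 = 0.5
b_1 = 8
c_1 = 2.5
p_1 = 3.5
t_1 = 2.5
a_2 = 6.5
b_2 = 5.5
c_2 = 6
a_3 = 5.5
b_3 = 7.5
c_3 = 8
q_3 = 4
t_3 = 2.5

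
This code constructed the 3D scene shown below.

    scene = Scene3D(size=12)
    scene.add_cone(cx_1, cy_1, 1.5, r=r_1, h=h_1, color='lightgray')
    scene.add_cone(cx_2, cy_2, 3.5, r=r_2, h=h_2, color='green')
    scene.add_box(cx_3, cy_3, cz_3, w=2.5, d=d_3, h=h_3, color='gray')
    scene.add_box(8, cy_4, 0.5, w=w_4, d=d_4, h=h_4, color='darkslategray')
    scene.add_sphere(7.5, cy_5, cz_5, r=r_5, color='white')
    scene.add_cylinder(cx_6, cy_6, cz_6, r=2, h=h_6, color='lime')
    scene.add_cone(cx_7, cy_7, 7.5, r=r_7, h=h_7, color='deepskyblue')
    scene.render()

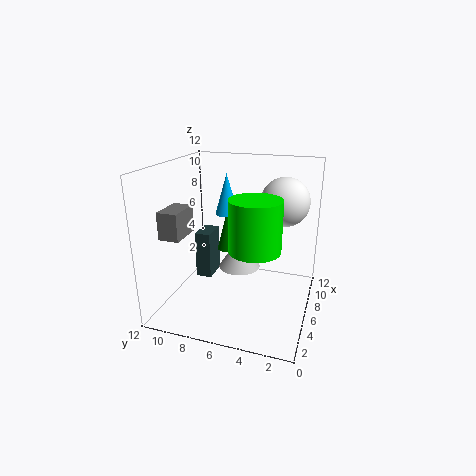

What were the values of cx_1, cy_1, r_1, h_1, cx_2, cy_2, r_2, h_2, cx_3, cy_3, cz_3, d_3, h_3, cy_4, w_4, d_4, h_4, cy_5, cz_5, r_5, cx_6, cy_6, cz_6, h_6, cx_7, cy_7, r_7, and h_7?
cx_1 = 9.5, cy_1 = 7, r_1 = 2, h_1 = 3, cx_2 = 9, cy_2 = 8, r_2 = 1, h_2 = 4, cx_3 = 0.5, cy_3 = 8.5, cz_3 = 7.5, d_3 = 1.5, h_3 = 2, cy_4 = 9.5, w_4 = 2.5, d_4 = 1.5, h_4 = 4.5, cy_5 = 2.5, cz_5 = 9, r_5 = 2, cx_6 = 4, cy_6 = 4, cz_6 = 6, h_6 = 4, cx_7 = 7.5, cy_7 = 7.5, r_7 = 1, h_7 = 3.5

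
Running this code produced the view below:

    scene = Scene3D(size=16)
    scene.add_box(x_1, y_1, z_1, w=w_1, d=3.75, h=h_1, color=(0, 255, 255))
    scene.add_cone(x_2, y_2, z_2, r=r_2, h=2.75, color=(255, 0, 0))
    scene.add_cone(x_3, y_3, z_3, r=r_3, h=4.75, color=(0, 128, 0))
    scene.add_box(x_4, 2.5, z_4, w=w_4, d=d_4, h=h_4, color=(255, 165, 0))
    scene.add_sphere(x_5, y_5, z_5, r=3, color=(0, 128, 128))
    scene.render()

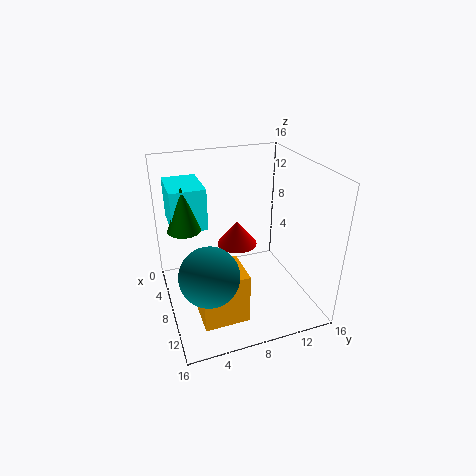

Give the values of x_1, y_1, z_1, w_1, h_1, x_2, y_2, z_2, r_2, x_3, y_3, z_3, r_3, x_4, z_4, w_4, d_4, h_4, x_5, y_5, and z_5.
x_1 = 2.5
y_1 = 1
z_1 = 9.5
w_1 = 5.25
h_1 = 4.5
x_2 = 7
y_2 = 8.25
z_2 = 6.75
r_2 = 2.25
x_3 = 7.5
y_3 = 2.25
z_3 = 9.75
r_3 = 1.75
x_4 = 9.5
z_4 = 1.25
w_4 = 4.25
d_4 = 4.75
h_4 = 5.5
x_5 = 12.25
y_5 = 3.5
z_5 = 6.75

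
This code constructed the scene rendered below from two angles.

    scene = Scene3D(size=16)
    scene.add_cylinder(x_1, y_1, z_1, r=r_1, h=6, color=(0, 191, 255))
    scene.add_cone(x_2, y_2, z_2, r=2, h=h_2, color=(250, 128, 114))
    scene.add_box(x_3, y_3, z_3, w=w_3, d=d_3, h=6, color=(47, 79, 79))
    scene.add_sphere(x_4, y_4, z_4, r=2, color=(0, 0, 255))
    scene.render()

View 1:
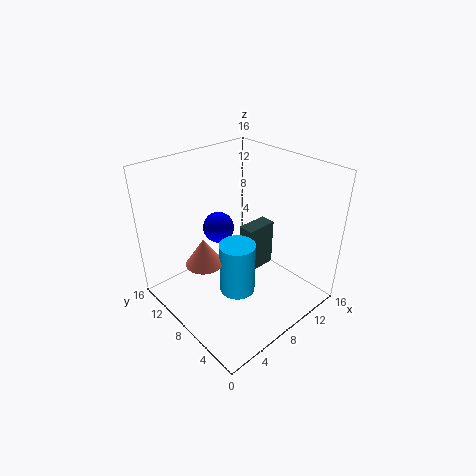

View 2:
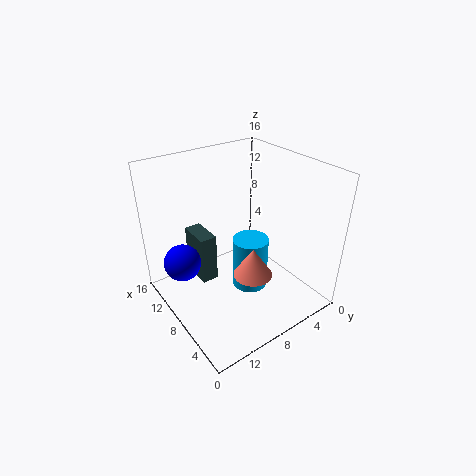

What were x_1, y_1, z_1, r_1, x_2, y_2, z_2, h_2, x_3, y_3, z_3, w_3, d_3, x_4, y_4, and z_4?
x_1 = 7; y_1 = 7; z_1 = 2; r_1 = 2; x_2 = 4; y_2 = 9; z_2 = 6; h_2 = 3; x_3 = 11; y_3 = 9; z_3 = 1; w_3 = 4; d_3 = 2; x_4 = 10; y_4 = 14; z_4 = 6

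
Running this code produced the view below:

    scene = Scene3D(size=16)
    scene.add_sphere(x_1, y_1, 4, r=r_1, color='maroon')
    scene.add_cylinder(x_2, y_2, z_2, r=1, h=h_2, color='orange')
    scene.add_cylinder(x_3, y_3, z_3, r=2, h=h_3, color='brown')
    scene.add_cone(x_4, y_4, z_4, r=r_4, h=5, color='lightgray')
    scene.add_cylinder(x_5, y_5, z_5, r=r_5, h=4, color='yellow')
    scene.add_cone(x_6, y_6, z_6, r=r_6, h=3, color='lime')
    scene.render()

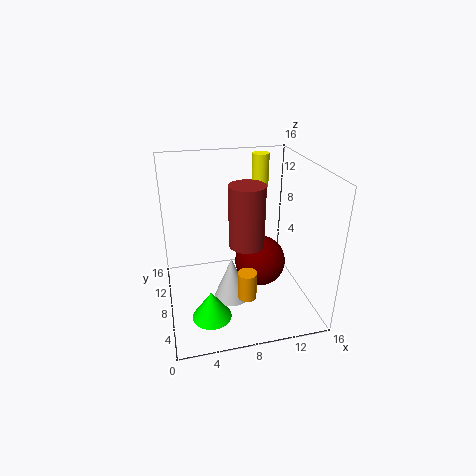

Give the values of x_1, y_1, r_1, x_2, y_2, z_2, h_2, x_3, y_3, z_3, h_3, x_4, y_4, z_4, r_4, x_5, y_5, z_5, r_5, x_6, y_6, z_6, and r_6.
x_1 = 11, y_1 = 9, r_1 = 3, x_2 = 8, y_2 = 4, z_2 = 3, h_2 = 3, x_3 = 9, y_3 = 8, z_3 = 7, h_3 = 7, x_4 = 7, y_4 = 7, z_4 = 1, r_4 = 2, x_5 = 12, y_5 = 13, z_5 = 12, r_5 = 1, x_6 = 4, y_6 = 3, z_6 = 2, r_6 = 2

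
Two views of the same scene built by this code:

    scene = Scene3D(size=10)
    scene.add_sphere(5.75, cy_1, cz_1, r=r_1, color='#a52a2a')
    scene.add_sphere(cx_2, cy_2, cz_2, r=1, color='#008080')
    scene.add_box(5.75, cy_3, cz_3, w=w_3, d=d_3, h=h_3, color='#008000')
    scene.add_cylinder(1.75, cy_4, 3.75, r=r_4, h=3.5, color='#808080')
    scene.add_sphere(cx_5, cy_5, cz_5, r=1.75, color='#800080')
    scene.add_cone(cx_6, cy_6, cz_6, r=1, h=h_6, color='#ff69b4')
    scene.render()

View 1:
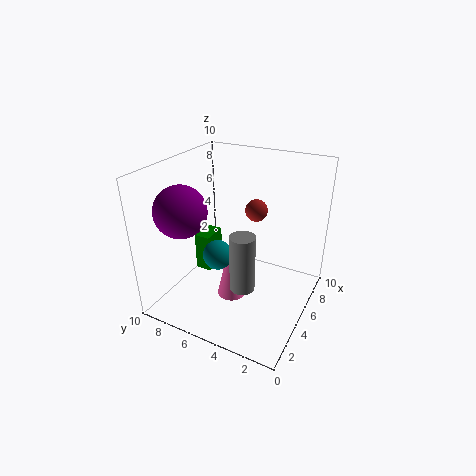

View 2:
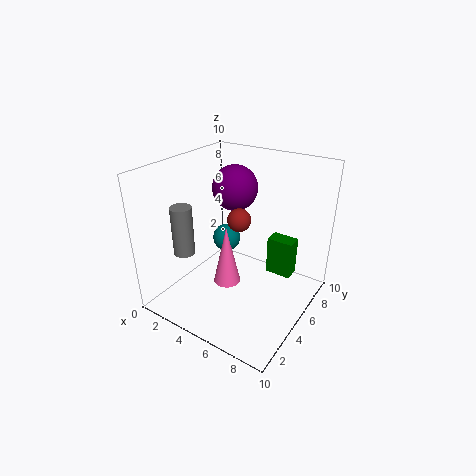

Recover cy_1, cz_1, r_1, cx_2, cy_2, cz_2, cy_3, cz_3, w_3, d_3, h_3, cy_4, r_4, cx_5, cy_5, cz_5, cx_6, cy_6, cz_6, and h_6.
cy_1 = 4; cz_1 = 7; r_1 = 0.75; cx_2 = 3.5; cy_2 = 5.75; cz_2 = 4.25; cy_3 = 8; cz_3 = 0.75; w_3 = 2; d_3 = 1.25; h_3 = 3; cy_4 = 3; r_4 = 0.75; cx_5 = 2.75; cy_5 = 8; cz_5 = 7.25; cx_6 = 4; cy_6 = 5; cz_6 = 1; h_6 = 4.5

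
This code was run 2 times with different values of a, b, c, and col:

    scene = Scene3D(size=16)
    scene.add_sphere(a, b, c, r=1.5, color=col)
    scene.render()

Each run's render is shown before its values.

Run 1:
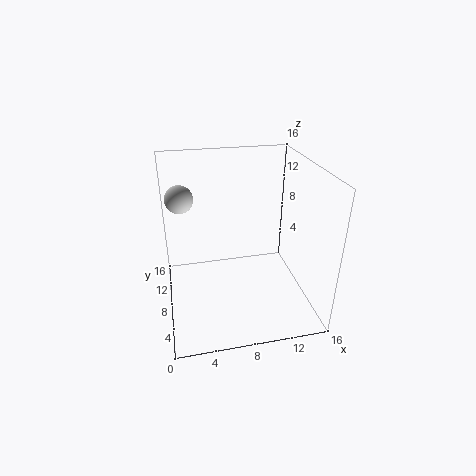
a = 2, b = 9.5, c = 12.5, col = 'lightgray'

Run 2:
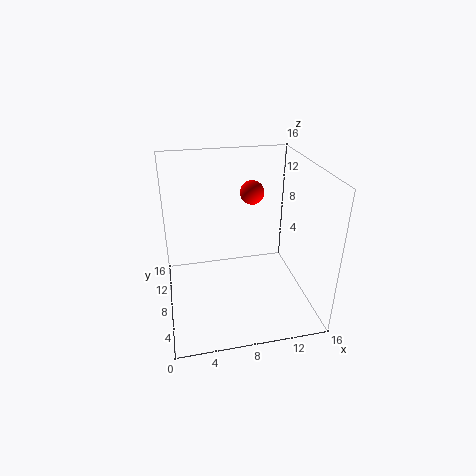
a = 11, b = 13.5, c = 11, col = 'red'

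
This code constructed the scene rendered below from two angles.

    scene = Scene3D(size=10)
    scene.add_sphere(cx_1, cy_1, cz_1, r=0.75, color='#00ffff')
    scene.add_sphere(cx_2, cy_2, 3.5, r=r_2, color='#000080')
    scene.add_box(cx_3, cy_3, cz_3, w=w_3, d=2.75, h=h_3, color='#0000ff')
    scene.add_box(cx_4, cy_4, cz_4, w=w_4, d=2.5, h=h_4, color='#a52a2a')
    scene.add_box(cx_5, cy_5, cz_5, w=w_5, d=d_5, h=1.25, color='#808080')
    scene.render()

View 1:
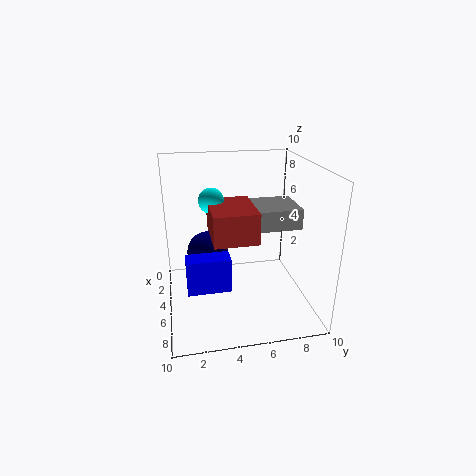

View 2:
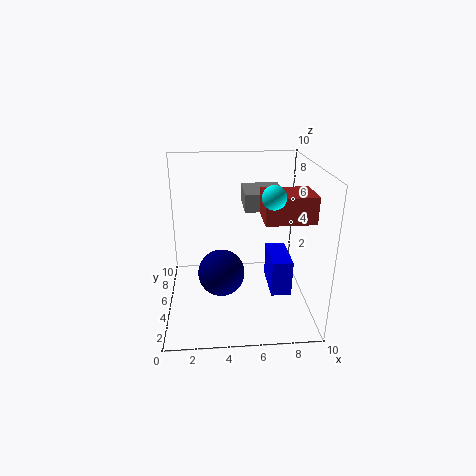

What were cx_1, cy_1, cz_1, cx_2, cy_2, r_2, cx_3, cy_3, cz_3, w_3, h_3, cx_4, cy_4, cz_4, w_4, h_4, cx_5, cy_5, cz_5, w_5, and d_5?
cx_1 = 7; cy_1 = 3; cz_1 = 8.5; cx_2 = 3.75; cy_2 = 3; r_2 = 1.5; cx_3 = 6.75; cy_3 = 1.25; cz_3 = 2.75; w_3 = 1.25; h_3 = 2.25; cx_4 = 6.5; cy_4 = 2.75; cz_4 = 6.75; w_4 = 3.25; h_4 = 1.75; cx_5 = 5.5; cy_5 = 5.25; cz_5 = 6.75; w_5 = 2.75; d_5 = 3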